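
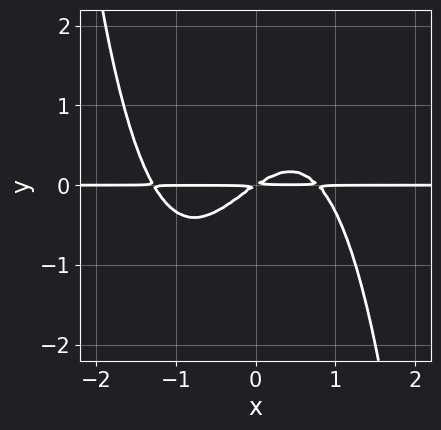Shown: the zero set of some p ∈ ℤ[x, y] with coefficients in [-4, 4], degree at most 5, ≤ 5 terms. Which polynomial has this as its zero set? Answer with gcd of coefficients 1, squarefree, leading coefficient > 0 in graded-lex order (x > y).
2*x^3*y + x^2*y - 2*x*y + 3*y^2

1. The degree is 4 — no degree-3 curve has this shape.
2. Against the integer gridlines: the visible x-axis segment lies entirely on the curve.
3. Together with the visible shape, these determine p as stated.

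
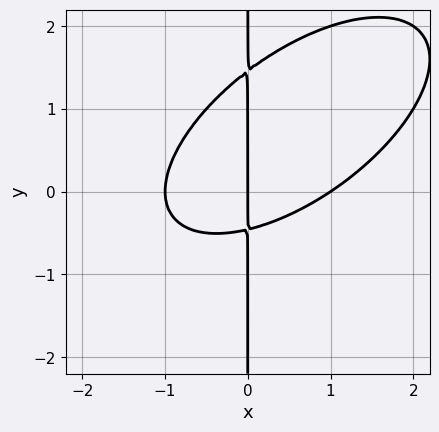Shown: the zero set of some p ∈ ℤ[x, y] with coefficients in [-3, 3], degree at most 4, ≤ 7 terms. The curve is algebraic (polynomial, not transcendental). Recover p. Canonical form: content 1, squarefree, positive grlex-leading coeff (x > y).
2*x^3 - 3*x^2*y + 3*x*y^2 - 3*x*y - 2*x

1. The degree is 3 — no degree-2 curve has this shape.
2. Observable constraints: the x-axis gridline crossings are at x ∈ {-1, 0, 1}; the visible y-axis segment lies entirely on the curve.
3. Matching integer coefficients to the picture gives p.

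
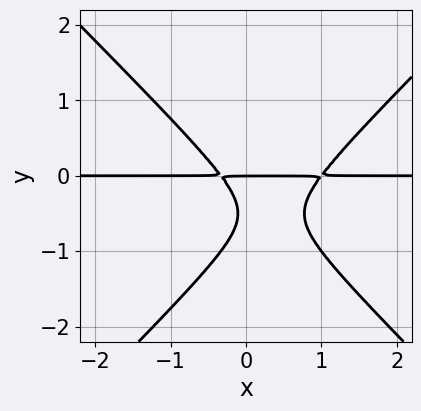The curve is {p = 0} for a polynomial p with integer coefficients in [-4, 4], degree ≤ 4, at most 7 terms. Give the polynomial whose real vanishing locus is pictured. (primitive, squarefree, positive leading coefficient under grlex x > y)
3*x^2*y - 3*y^3 - 2*x*y - 3*y^2 - y

The degree is 3 — the shape is more complex than any degree-2 curve.
Observable constraints: it crosses the y-axis at the gridline y = 0; the visible x-axis segment lies entirely on the curve.
Assembling these constraints gives the stated polynomial.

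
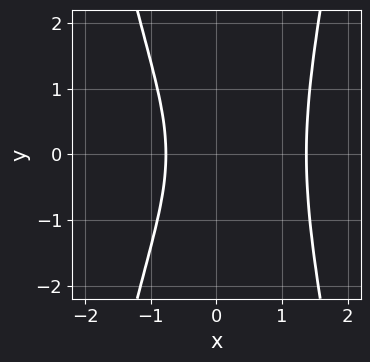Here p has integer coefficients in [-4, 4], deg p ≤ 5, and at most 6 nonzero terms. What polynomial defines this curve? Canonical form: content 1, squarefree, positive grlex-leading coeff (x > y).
The degree is 4 — a generic line meets the curve in up to 4 points.
Symmetries: the y ↦ −y reflection is a symmetry, so y appears only in even powers.
Reading off the gridlines: no y-intercept at any integer in the box.
Fitting integer coefficients to these (and the overall shape) gives p.

2*x^4 - y^2 - 3*x - 3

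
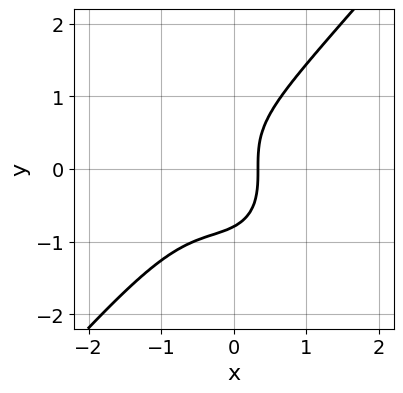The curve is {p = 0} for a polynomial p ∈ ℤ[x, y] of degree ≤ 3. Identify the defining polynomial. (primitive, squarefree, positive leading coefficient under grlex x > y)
3*x^3 - 2*y^3 + 2*x^2 + 2*x - 1

(a) deg p = 3. The shape is more complex than any degree-2 curve.
(b) Matching integer coefficients to the picture gives p.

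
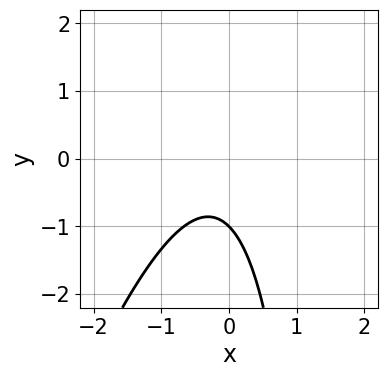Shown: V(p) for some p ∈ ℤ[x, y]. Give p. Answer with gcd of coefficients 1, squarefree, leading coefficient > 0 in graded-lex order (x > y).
deg p = 2. No degree-1 curve has this shape.
Checking where it meets the axes: it misses every integer gridline on the x-axis; it meets the y-axis at y = -1 (among the integer gridlines).
Together with the visible shape, these determine p as stated.

3*x^2 - x*y + x + 2*y + 2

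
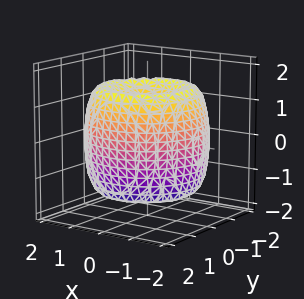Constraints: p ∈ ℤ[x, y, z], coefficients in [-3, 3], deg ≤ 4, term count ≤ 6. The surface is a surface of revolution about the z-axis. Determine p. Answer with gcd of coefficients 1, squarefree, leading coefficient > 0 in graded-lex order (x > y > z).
1. Degree: no degree-3 surface has this shape, so deg p = 4.
2. Symmetries: every cross-section ⟂ z is a circle, so x, y appear only via x² + y².
3. Against the integer gridlines: it meets the z-axis at z = 0 (among the integer gridlines); one y-axis crossing is at y = 0; a circular section at z = 1 has radius between 0 and 1; it crosses the x-axis at the gridline x = 0.
4. Together with the visible shape, these determine p as stated.

x^4 + 2*x^2*y^2 + y^4 - 3*x^2 - 3*y^2 + z^2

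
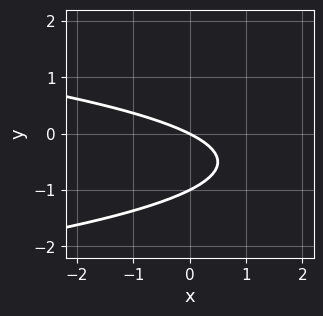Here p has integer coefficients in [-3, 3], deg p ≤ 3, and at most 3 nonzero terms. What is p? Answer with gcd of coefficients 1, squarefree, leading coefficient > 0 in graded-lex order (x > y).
2*y^2 + x + 2*y

(a) Degree: no degree-1 curve has this shape, so deg p = 2.
(b) Observable constraints: among the integer gridlines, it crosses the y-axis at y ∈ {-1, 0}; one x-axis crossing is at x = 0.
(c) Fitting integer coefficients to these (and the overall shape) gives p.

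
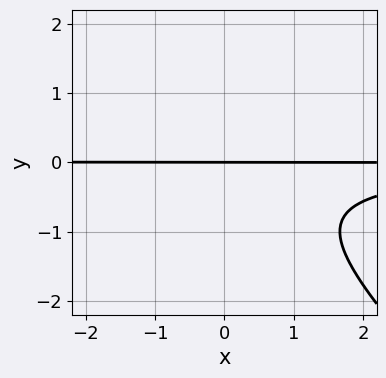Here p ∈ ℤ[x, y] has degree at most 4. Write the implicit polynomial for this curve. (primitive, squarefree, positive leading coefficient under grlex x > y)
1. deg p = 3. A generic line meets the curve in up to 3 points.
2. Checking where it meets the axes: the visible x-axis segment lies entirely on the curve; one y-axis crossing is at y = 0.
3. These observations pin down the coefficients.

3*x*y^2 + 3*y^3 + y^2 + 3*y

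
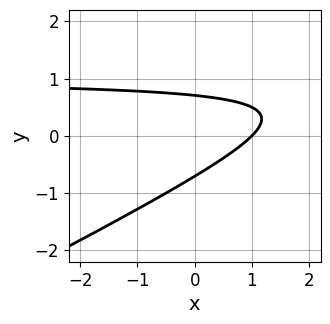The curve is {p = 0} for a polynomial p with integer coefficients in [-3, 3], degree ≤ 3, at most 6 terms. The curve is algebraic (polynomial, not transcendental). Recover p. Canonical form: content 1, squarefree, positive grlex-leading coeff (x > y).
1. deg p = 2. The shape is more complex than any degree-1 curve.
2. Observable constraints: one x-axis crossing is at x = 1.
3. Solving for integer coefficients yields p as stated.

x*y - 2*y^2 - x + 1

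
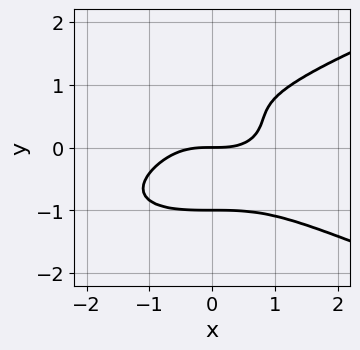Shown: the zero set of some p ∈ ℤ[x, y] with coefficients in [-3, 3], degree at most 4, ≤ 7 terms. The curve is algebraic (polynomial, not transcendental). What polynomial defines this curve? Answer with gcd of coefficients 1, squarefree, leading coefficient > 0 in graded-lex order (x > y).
(a) deg p = 4. A generic line meets the curve in up to 4 points.
(b) Observable constraints: among the integer gridlines, it crosses the y-axis at y ∈ {-1, 0}; one x-axis crossing is at x = 0.
(c) Fitting integer coefficients to these (and the overall shape) gives p.

3*y^4 - x^3 - y^3 - 2*y^2 + 2*y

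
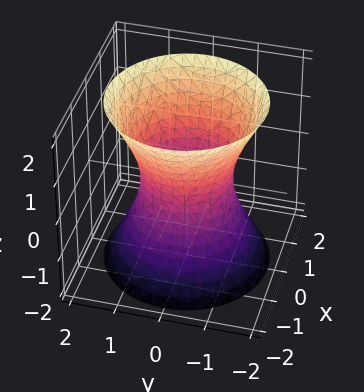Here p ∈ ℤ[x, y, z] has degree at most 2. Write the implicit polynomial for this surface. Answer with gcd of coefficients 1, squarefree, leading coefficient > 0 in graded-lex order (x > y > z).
2*x^2 + 2*y^2 - z^2 - 2

The degree is 2 — one connected sheet with a waist; a quadric.
By symmetry, every cross-section ⟂ z is a circle, so x, y appear only via x² + y²; mirror symmetry z ↦ −z ⇒ only even powers of z.
Observable constraints: the y-axis gridline crossings are at y ∈ {-1, 1}; a circular section at z = 2 has radius between 1 and 2; the x-axis gridline crossings are at x ∈ {-1, 1}; no z-intercept at any integer in the box.
Fitting integer coefficients to these (and the overall shape) gives p.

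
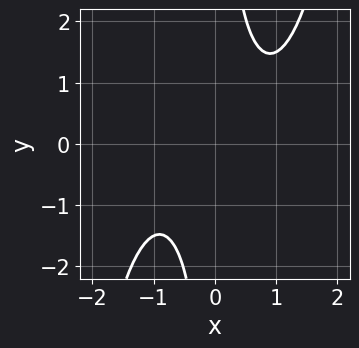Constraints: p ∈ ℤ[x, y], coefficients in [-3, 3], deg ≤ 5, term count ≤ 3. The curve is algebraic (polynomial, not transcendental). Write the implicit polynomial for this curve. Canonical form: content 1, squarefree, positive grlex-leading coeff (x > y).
(a) The degree is 4 — the shape is more complex than any degree-3 curve.
(b) From the visible intercepts: the curve avoids every integer y-axis point in the box; the curve avoids every integer x-axis point in the box.
(c) Matching integer coefficients to the picture gives p.

x^4 - 2*x*y + 2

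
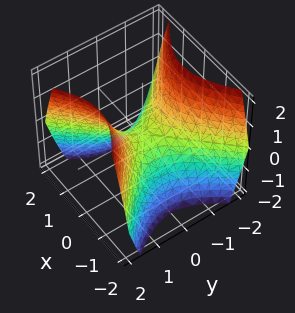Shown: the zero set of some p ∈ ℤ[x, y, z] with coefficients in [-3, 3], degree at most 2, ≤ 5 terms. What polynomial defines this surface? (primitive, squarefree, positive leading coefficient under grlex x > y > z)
1. The degree is 2 — a saddle surface; a quadric.
2. Symmetries: mirror symmetry x ↦ −x ⇒ only even powers of x; the y ↦ −y reflection is a symmetry, so y appears only in even powers.
3. Reading off the gridlines: it meets the z-axis at z = 0 (among the integer gridlines); it meets the x-axis at x = 0 (among the integer gridlines).
4. Solving for integer coefficients yields p as stated.

x^2 - y^2 + z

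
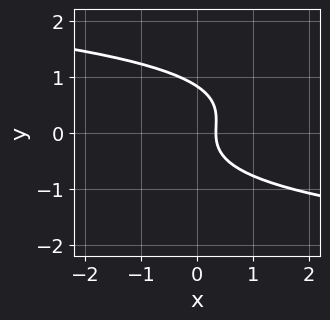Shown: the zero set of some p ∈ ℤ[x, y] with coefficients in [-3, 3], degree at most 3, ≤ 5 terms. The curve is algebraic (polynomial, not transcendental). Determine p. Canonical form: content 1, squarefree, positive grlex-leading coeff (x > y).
(a) Degree: a generic line meets the curve in up to 3 points, so deg p = 3.
(b) Matching integer coefficients to the picture gives p.

3*y^3 - y^2 + 3*x - 1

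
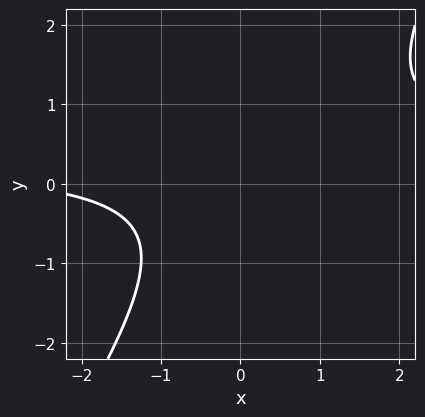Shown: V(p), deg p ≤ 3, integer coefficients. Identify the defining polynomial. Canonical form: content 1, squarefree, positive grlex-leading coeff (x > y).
1. The degree is 2 — the shape is more complex than any degree-1 curve.
2. From the axis intercepts and sections: no y-intercept at any integer in the box; no x-intercept at any integer in the box.
3. Solving for integer coefficients yields p as stated.

3*x*y - 2*y^2 - x - 3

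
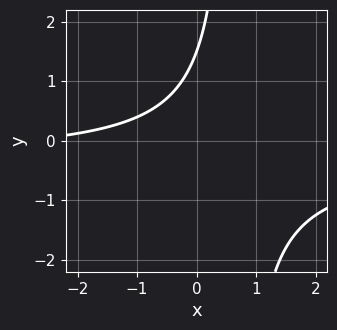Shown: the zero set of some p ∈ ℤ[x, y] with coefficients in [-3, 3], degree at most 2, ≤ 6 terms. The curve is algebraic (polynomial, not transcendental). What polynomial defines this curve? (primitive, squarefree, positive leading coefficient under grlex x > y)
3*x*y + x - 2*y + 3

First, degree: no degree-1 curve has this shape, so deg p = 2.
Next, observable constraints: no x-intercept at any integer in the box.
Finally, putting this together gives p.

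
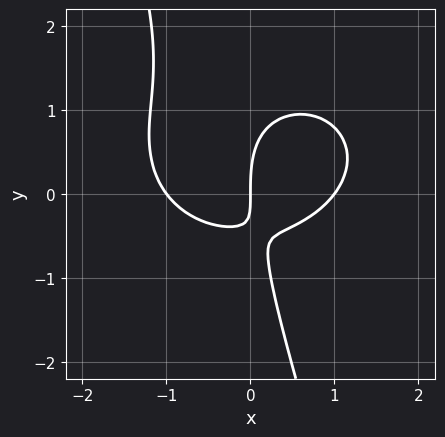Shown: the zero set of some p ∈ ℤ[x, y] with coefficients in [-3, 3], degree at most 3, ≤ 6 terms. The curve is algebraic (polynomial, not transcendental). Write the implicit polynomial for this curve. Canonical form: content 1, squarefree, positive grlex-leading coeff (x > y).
2*x^3 + 3*x*y^2 + y^3 - 3*x*y - 2*x

Degree: the shape is more complex than any degree-2 curve, so deg p = 3.
Against the integer gridlines: the x-axis gridline crossings are at x ∈ {-1, 0, 1}; one y-axis crossing is at y = 0.
Solving for integer coefficients yields p as stated.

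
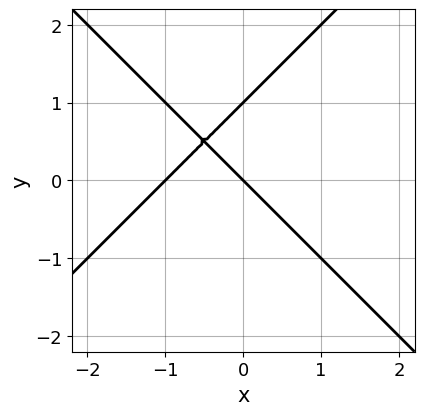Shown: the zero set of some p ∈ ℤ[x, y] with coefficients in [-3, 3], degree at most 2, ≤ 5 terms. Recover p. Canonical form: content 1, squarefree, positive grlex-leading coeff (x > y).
x^2 - y^2 + x + y

First, degree: a generic line meets the curve in up to 2 points, so deg p = 2.
Next, reading off the gridlines: among the integer gridlines, it crosses the x-axis at x ∈ {-1, 0}; the y-axis gridline crossings are at y ∈ {0, 1}.
Finally, the integer polynomial consistent with all of this is the stated p.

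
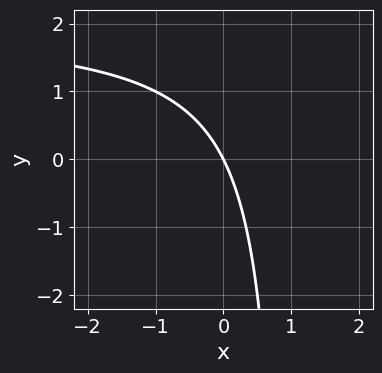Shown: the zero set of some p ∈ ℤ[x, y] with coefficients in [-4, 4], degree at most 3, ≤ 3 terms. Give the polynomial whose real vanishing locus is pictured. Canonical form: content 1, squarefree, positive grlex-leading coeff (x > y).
x*y - 2*x - y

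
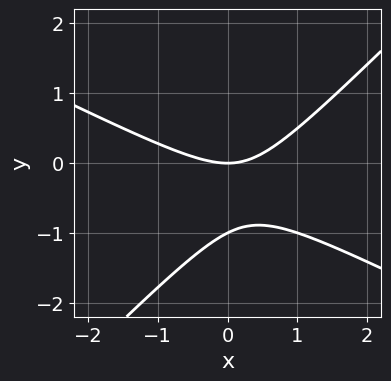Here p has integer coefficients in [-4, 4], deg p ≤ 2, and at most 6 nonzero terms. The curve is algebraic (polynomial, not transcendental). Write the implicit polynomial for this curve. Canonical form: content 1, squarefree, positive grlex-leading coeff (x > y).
x^2 + x*y - 2*y^2 - 2*y

First, deg p = 2. A generic line meets the curve in up to 2 points.
Then, against the integer gridlines: it meets the x-axis at x = 0 (among the integer gridlines); among the integer gridlines, it crosses the y-axis at y ∈ {-1, 0}.
Finally, putting this together gives p.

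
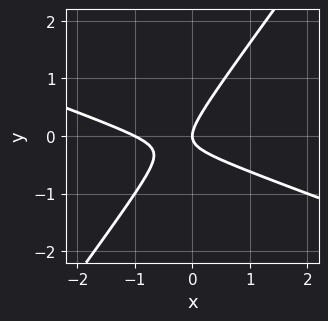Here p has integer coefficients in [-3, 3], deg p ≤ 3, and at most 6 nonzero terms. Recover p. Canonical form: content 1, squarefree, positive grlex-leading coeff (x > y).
x^2 + 2*x*y - 2*y^2 + x

1. The degree is 2 — a generic line meets the curve in up to 2 points.
2. Reading off the gridlines: among the integer gridlines, it crosses the x-axis at x ∈ {-1, 0}; it crosses the y-axis at the gridline y = 0.
3. The integer polynomial consistent with all of this is the stated p.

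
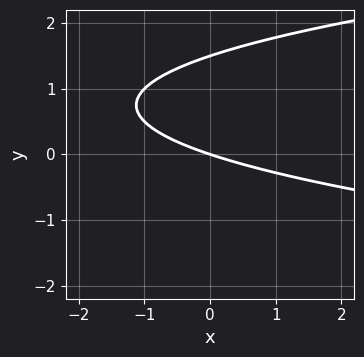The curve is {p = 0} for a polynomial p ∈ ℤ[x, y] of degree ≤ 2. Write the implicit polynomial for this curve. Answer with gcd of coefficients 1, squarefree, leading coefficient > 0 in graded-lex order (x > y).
2*y^2 - x - 3*y

Degree: a generic line meets the curve in up to 2 points, so deg p = 2.
From the axis intercepts and sections: one y-axis crossing is at y = 0; it crosses the x-axis at the gridline x = 0.
Assembling these constraints gives the stated polynomial.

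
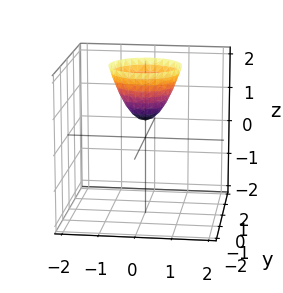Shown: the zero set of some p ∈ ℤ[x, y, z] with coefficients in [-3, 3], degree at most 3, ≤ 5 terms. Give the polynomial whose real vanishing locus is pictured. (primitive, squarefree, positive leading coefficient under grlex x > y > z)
Degree: the shape is more complex than any degree-1 surface, so deg p = 2.
By symmetry, the surface is invariant under rotation about z: p = q(x² + y², z).
From the axis intercepts and sections: no x-intercept at any integer in the box; a circular section at z = 2 has radius exactly 1; no y-intercept at any integer in the box.
Assembling these constraints gives the stated polynomial.

3*x^2 + 3*y^2 - 2*z + 1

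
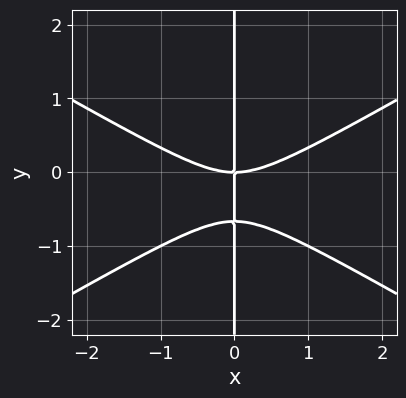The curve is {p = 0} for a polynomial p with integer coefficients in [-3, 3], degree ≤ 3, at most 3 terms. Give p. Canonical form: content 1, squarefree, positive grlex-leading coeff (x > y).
x^3 - 3*x*y^2 - 2*x*y

(a) Degree: a generic line meets the curve in up to 3 points, so deg p = 3.
(b) From the visible intercepts: every point of the y-axis in the box is on the curve; one x-axis crossing is at x = 0.
(c) These observations pin down the coefficients.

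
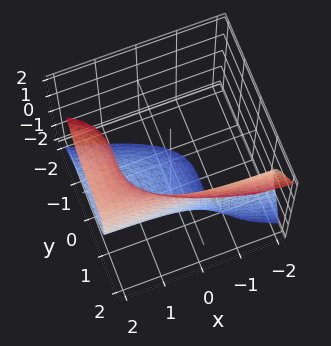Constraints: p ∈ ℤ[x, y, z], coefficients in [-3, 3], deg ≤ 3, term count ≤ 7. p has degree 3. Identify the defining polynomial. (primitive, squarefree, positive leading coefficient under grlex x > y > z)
deg p = 3. A generic line meets the surface in up to 3 points.
Checking where it meets the axes: no x-intercept at any integer in the box.
Fitting integer coefficients to these (and the overall shape) gives p.

2*x*z^2 + 3*y^3 - z^3 - y^2 - 3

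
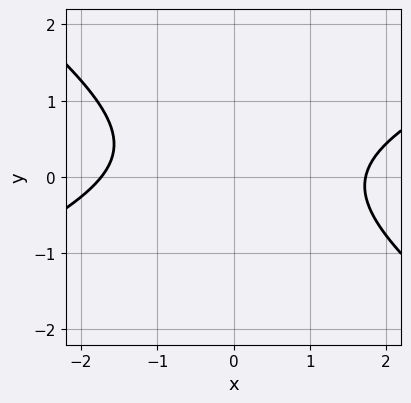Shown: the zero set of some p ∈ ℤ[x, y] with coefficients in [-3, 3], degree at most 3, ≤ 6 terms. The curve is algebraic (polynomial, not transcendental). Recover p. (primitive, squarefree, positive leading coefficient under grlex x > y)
x^2 - x*y - 3*y^2 + y - 3

(a) The degree is 2 — no degree-1 curve has this shape.
(b) From the axis intercepts and sections: it misses every integer gridline on the y-axis.
(c) Putting this together gives p.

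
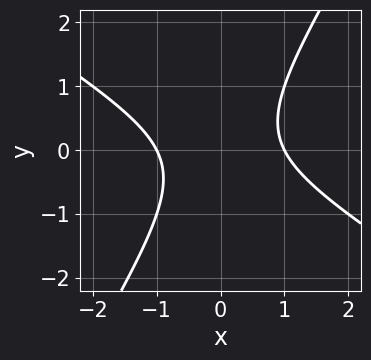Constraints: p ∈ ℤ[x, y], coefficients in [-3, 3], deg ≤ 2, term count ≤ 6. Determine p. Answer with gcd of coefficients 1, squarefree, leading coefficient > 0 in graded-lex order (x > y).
1. Degree: no degree-1 curve has this shape, so deg p = 2.
2. Observable constraints: no y-intercept at any integer in the box; among the integer gridlines, it crosses the x-axis at x ∈ {-1, 1}.
3. Putting this together gives p.

x^2 + x*y - y^2 - 1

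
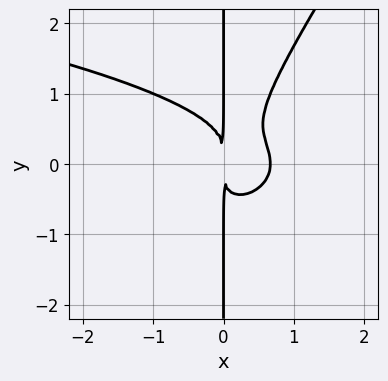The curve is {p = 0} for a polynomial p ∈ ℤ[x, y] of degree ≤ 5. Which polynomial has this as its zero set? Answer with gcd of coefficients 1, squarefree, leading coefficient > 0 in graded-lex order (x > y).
3*x^2*y^2 - 2*x*y^3 + 3*x^3 - 2*x^2

The degree is 4 — no degree-3 curve has this shape.
Observable constraints: the visible y-axis segment lies entirely on the curve.
These observations pin down the coefficients.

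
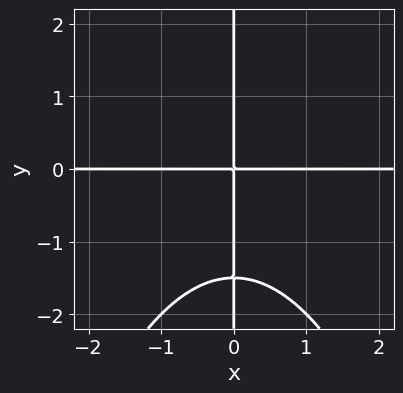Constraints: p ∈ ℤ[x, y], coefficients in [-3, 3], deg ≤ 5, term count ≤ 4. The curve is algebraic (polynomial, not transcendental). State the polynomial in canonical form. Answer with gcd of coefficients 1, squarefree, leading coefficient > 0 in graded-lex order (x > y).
x^3*y + 2*x*y^2 + 3*x*y

The degree is 4 — the shape is more complex than any degree-3 curve.
Observable constraints: the visible x-axis segment lies entirely on the curve; every point of the y-axis in the box is on the curve.
These observations pin down the coefficients.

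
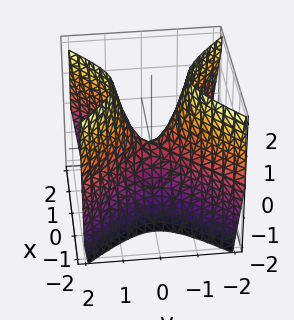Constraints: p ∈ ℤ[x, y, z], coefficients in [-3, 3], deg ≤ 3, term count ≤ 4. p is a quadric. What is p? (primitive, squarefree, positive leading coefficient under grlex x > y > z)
First, degree: a saddle surface; a quadric, so deg p = 2.
Next, symmetries: the y ↦ −y reflection is a symmetry, so y appears only in even powers; mirror symmetry x ↦ −x ⇒ only even powers of x.
Then, from the axis intercepts and sections: one x-axis crossing is at x = 0; it meets the y-axis at y = 0 (among the integer gridlines); one z-axis crossing is at z = 0.
Finally, assembling these constraints gives the stated polynomial.

2*x^2 - 2*y^2 + z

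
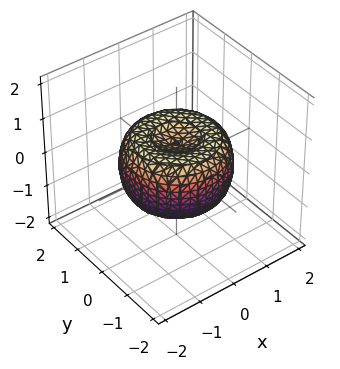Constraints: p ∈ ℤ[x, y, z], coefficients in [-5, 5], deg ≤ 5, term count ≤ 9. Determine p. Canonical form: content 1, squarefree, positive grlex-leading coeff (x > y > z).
1. deg p = 4.
2. Symmetries: rotational symmetry about the z-axis ⇒ p depends on x, y only through x² + y².
3. Checking where it meets the axes: a circular section at z = 0 has radius between 1 and 2.
4. Solving for integer coefficients yields p as stated.

2*x^4 + 4*x^2*y^2 + 2*y^4 - 3*x^2 - 3*y^2 + 3*z^2 - 1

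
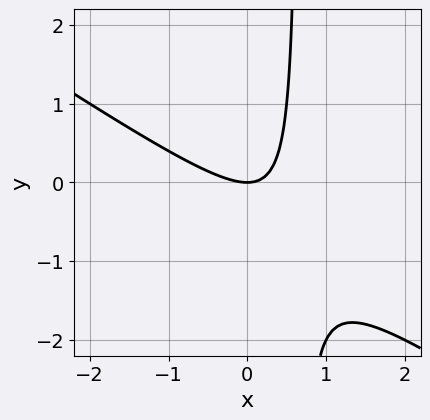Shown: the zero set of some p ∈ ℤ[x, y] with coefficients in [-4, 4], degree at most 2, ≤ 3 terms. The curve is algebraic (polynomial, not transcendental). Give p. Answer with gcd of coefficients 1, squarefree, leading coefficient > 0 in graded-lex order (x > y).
1. deg p = 2.
2. Checking where it meets the axes: it meets the x-axis at x = 0 (among the integer gridlines); it crosses the y-axis at the gridline y = 0.
3. Assembling these constraints gives the stated polynomial.

2*x^2 + 3*x*y - 2*y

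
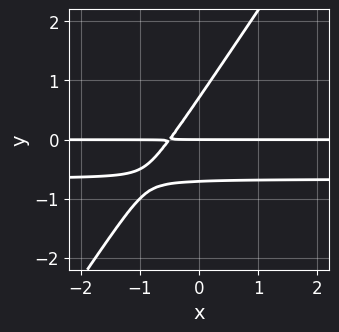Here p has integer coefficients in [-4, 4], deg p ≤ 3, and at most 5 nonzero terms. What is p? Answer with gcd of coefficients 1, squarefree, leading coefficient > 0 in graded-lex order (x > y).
3*x*y^2 - 2*y^3 + 2*x*y + y

First, the degree is 3 — a generic line meets the curve in up to 3 points.
Then, reading off the gridlines: it meets the y-axis at y = 0 (among the integer gridlines); every point of the x-axis in the box is on the curve.
Finally, solving for integer coefficients yields p as stated.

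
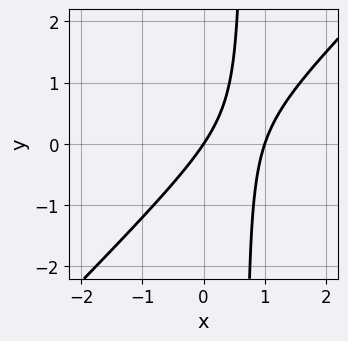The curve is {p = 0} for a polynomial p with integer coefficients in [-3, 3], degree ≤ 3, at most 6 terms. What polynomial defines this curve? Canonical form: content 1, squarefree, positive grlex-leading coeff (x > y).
3*x^2 - 3*x*y - 3*x + 2*y

deg p = 2. No degree-1 curve has this shape.
From the visible intercepts: the x-axis gridline crossings are at x ∈ {0, 1}; it crosses the y-axis at the gridline y = 0.
Solving for integer coefficients yields p as stated.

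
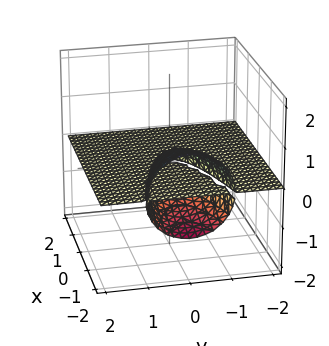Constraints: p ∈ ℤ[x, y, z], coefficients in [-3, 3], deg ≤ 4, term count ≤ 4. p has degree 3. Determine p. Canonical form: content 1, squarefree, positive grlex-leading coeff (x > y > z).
The picture has 2 separate pieces.
Degree: the shape is more complex than any degree-2 surface, so deg p = 3.
Observable constraints: every point of the y-axis in the box is on the surface; it meets the z-axis at z = 0 (among the integer gridlines); every point of the x-axis in the box is on the surface.
These observations pin down the coefficients.

2*y^2*z + 2*z^3 + x*z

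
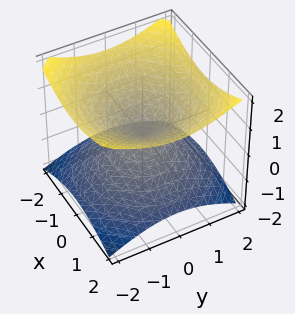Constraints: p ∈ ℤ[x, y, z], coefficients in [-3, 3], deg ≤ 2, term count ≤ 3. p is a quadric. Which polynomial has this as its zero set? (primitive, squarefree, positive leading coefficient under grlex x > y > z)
x^2 + y^2 - 2*z^2

First, degree: a double cone through the origin; a quadric, so deg p = 2.
Then, symmetries: it's symmetric under z → −z, forcing even powers of z; the z-axis is an axis of rotation, so x and y enter only as x² + y².
Next, from the visible intercepts: one x-axis crossing is at x = 0; a circular section at z = -1 has radius between 1 and 2; it meets the y-axis at y = 0 (among the integer gridlines).
Finally, solving for integer coefficients yields p as stated.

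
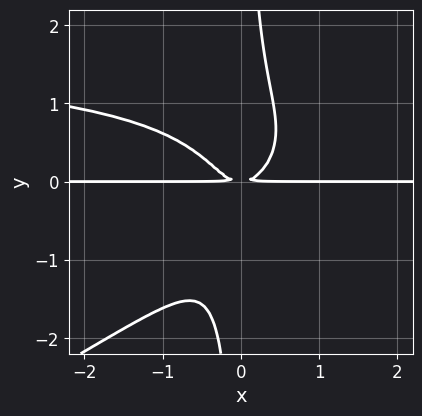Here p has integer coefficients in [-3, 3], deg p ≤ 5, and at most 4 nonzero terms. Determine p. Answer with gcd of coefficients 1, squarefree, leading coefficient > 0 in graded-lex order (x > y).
First, the degree is 4 — the shape is more complex than any degree-3 curve.
Next, from the visible intercepts: every point of the x-axis in the box is on the curve.
Finally, matching integer coefficients to the picture gives p.

x^2*y^2 - 2*x*y^3 - 2*x^2*y + y^2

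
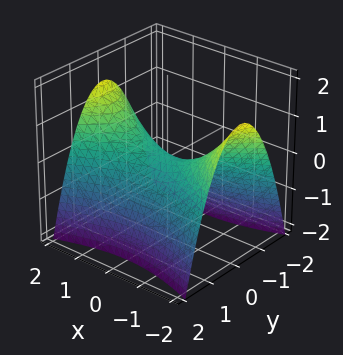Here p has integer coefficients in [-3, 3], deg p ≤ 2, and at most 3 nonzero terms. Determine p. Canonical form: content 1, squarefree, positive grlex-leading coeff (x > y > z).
The degree is 2 — a hyperbolic paraboloid; a quadric.
Symmetries: the y ↦ −y reflection is a symmetry, so y appears only in even powers; it's symmetric under x → −x, forcing even powers of x.
Observable constraints: it crosses the x-axis at the gridline x = 0; it meets the y-axis at y = 0 (among the integer gridlines); one z-axis crossing is at z = 0.
Assembling these constraints gives the stated polynomial.

x^2 - 3*y^2 - 3*z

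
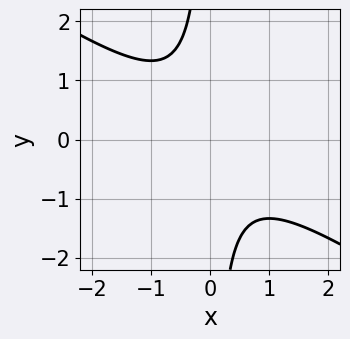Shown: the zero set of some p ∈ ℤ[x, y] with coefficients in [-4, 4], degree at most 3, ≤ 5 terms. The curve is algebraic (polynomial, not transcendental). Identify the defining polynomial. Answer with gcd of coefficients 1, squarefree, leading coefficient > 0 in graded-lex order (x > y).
1. The degree is 2 — the shape is more complex than any degree-1 curve.
2. Checking where it meets the axes: the curve avoids every integer x-axis point in the box; no y-intercept at any integer in the box.
3. Together with the visible shape, these determine p as stated.

2*x^2 + 3*x*y + 2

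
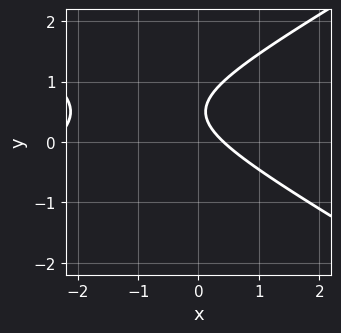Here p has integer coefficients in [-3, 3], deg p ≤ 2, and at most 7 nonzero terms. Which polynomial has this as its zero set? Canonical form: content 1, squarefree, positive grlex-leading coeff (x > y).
First, the degree is 2 — a generic line meets the curve in up to 2 points.
Next, from the visible intercepts: it misses every integer gridline on the y-axis.
Finally, assembling these constraints gives the stated polynomial.

x^2 - 3*y^2 + 2*x + 3*y - 1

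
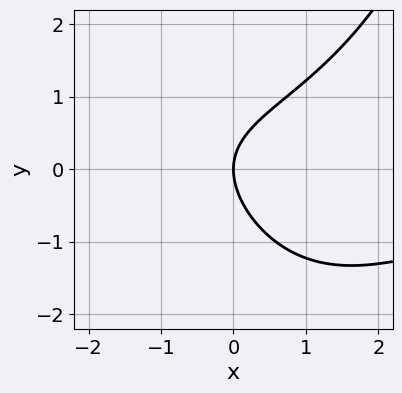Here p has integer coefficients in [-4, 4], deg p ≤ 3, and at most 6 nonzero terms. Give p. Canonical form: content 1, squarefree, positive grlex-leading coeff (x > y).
x^2*y - x*y - 2*y^2 + 3*x

(a) deg p = 3.
(b) Against the integer gridlines: it crosses the x-axis at the gridline x = 0; it crosses the y-axis at the gridline y = 0.
(c) Assembling these constraints gives the stated polynomial.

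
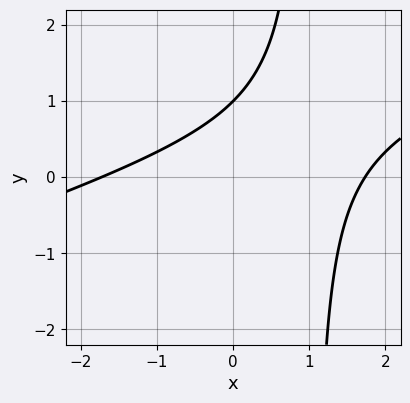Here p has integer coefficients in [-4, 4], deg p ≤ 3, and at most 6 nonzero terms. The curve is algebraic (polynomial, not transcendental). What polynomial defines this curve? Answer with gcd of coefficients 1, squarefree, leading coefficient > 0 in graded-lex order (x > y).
(a) The degree is 2 — a generic line meets the curve in up to 2 points.
(b) From the axis intercepts and sections: it meets the y-axis at y = 1 (among the integer gridlines).
(c) Solving for integer coefficients yields p as stated.

x^2 - 3*x*y + 3*y - 3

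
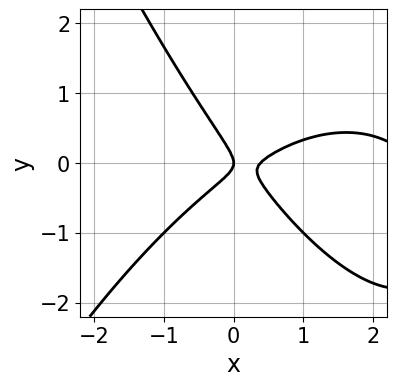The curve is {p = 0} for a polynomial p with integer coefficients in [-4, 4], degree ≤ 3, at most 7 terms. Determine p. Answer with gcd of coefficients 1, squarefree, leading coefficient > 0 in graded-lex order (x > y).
x^3 - 3*x^2 + 2*x*y + 3*y^2 + x

(a) The degree is 3 — a generic line meets the curve in up to 3 points.
(b) Against the integer gridlines: it meets the y-axis at y = 0 (among the integer gridlines); it meets the x-axis at x = 0 (among the integer gridlines).
(c) Assembling these constraints gives the stated polynomial.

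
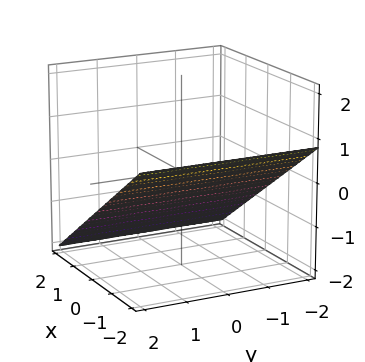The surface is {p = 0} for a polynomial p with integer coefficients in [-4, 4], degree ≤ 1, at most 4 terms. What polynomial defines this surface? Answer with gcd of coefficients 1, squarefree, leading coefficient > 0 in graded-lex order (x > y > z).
1. deg p = 1.
2. Observable constraints: it meets the x-axis at x = -1 (among the integer gridlines); no y-intercept at any integer in the box.
3. Together with the visible shape, these determine p as stated.

2*x + 3*z + 2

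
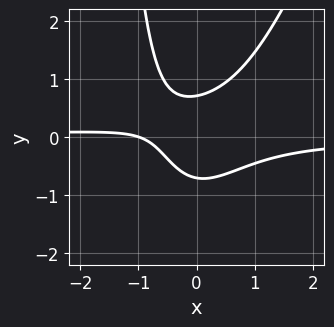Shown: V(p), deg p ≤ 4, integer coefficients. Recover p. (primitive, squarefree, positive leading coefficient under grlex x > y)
3*x^2*y - x*y^2 - 2*y^2 + x + 1

Degree: the shape is more complex than any degree-2 curve, so deg p = 3.
Observable constraints: it meets the x-axis at x = -1 (among the integer gridlines).
Matching integer coefficients to the picture gives p.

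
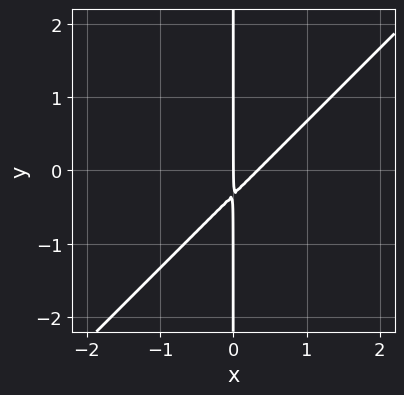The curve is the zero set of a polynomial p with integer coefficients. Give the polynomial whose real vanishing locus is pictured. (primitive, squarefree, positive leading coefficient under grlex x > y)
The degree is 2 — no degree-1 curve has this shape.
From the visible intercepts: it meets the x-axis at x = 0 (among the integer gridlines); every point of the y-axis in the box is on the curve.
The integer polynomial consistent with all of this is the stated p.

3*x^2 - 3*x*y - x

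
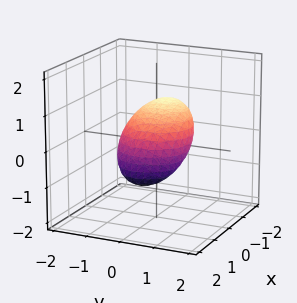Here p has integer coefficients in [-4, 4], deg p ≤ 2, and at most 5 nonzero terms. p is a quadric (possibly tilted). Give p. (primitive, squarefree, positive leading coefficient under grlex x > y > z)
First, the degree is 2 — a generic line meets the surface in up to 2 points.
Then, from the visible intercepts: the y-axis gridline crossings are at y ∈ {-1, 1}; the x-axis gridline crossings are at x ∈ {-1, 1}.
Finally, assembling these constraints gives the stated polynomial.

2*x^2 + 3*x*z + 2*y^2 + 3*z^2 - 2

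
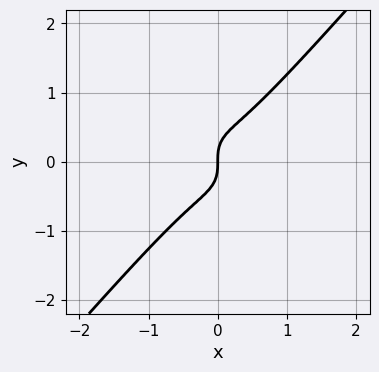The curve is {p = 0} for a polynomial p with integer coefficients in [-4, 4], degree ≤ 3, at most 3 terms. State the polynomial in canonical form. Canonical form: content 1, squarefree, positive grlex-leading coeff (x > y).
deg p = 3. A generic line meets the curve in up to 3 points.
Observable constraints: one y-axis crossing is at y = 0; one x-axis crossing is at x = 0.
Assembling these constraints gives the stated polynomial.

3*x^3 - 2*y^3 + x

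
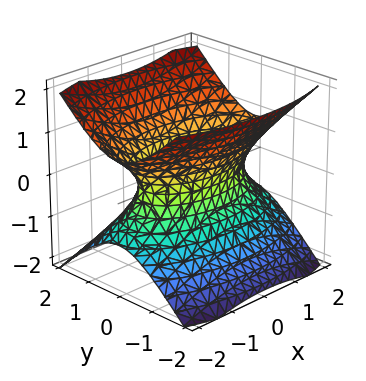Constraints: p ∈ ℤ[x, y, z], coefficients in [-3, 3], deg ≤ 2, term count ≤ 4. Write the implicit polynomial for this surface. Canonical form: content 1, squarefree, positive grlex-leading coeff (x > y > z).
x^2 + 3*y^2 - 3*z^2 - 2

First, degree: one connected sheet with a waist; a quadric, so deg p = 2.
Then, symmetries: mirror symmetry y ↦ −y ⇒ only even powers of y; the z ↦ −z reflection is a symmetry, so z appears only in even powers; the x ↦ −x reflection is a symmetry, so x appears only in even powers.
Then, reading off the gridlines: it misses every integer gridline on the z-axis.
Finally, the integer polynomial consistent with all of this is the stated p.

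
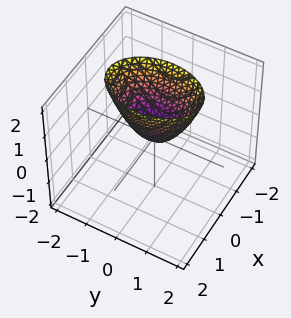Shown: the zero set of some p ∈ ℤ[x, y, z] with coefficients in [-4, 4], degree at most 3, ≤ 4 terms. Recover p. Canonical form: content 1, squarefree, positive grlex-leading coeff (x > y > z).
2*x^2 + y^2 - z

(a) Degree: a single bowl opening along one axis; a quadric, so deg p = 2.
(b) Symmetries: mirror symmetry y ↦ −y ⇒ only even powers of y; mirror symmetry x ↦ −x ⇒ only even powers of x.
(c) Reading off the gridlines: it crosses the x-axis at the gridline x = 0; it crosses the y-axis at the gridline y = 0; it meets the z-axis at z = 0 (among the integer gridlines).
(d) Matching integer coefficients to the picture gives p.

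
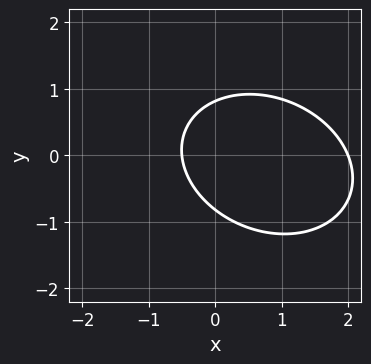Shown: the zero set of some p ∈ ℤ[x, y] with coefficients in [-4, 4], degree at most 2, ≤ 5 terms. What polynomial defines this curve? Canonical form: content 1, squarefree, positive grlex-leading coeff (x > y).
2*x^2 + x*y + 3*y^2 - 3*x - 2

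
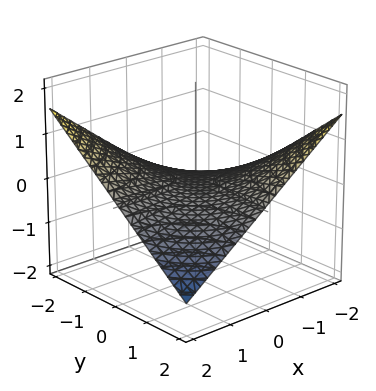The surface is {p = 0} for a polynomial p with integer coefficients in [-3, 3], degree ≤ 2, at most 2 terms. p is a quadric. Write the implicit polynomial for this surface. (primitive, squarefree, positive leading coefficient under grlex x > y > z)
deg p = 2. A hyperbolic paraboloid; a quadric.
Reading off the gridlines: it meets the z-axis at z = 0 (among the integer gridlines); every point of the y-axis in the box is on the surface.
The integer polynomial consistent with all of this is the stated p. Check: (1, 0, 0) on the x-axis lies on the surface, and p(1, 0, 0) = 0. ✓

x*y + 3*z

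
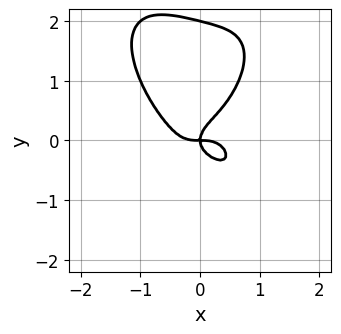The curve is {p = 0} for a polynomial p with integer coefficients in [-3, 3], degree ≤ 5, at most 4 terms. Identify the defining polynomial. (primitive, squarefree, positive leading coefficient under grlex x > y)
First, deg p = 4. The shape is more complex than any degree-3 curve.
Then, from the visible intercepts: it meets the x-axis at x = 0 (among the integer gridlines); among the integer gridlines, it crosses the y-axis at y ∈ {0, 2}.
Finally, together with the visible shape, these determine p as stated.

2*x^4 + y^4 - 2*y^3 + x*y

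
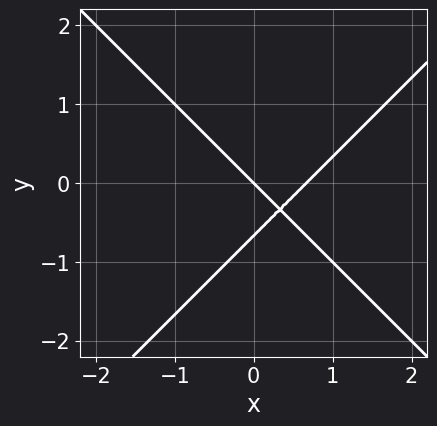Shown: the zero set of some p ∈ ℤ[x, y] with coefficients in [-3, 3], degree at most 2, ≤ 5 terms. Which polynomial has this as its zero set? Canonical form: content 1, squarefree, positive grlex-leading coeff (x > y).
3*x^2 - 3*y^2 - 2*x - 2*y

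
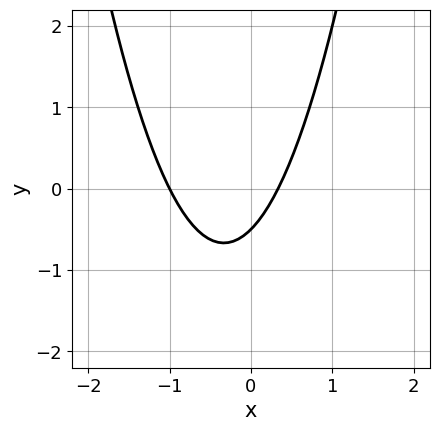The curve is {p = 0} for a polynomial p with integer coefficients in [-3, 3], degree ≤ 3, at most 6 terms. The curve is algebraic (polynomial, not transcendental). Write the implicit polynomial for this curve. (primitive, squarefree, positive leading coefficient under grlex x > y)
3*x^2 + 2*x - 2*y - 1

(a) deg p = 2. No degree-1 curve has this shape.
(b) From the visible intercepts: it meets the x-axis at x = -1 (among the integer gridlines).
(c) Fitting integer coefficients to these (and the overall shape) gives p.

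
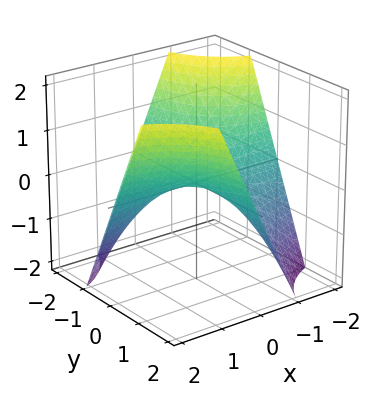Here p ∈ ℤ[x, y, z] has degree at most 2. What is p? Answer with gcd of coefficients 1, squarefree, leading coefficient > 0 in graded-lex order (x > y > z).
1. Degree: a hyperbolic paraboloid; a quadric, so deg p = 2.
2. Observable constraints: every point of the x-axis in the box is on the surface; the visible y-axis segment lies entirely on the surface.
3. Together with the visible shape, these determine p as stated.

x*y - z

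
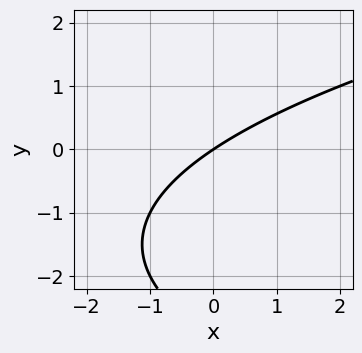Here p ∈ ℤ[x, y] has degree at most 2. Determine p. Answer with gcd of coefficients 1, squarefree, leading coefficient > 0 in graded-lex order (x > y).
1. The degree is 2 — a generic line meets the curve in up to 2 points.
2. Checking where it meets the axes: one y-axis crossing is at y = 0; it crosses the x-axis at the gridline x = 0.
3. Assembling these constraints gives the stated polynomial.

y^2 - 2*x + 3*y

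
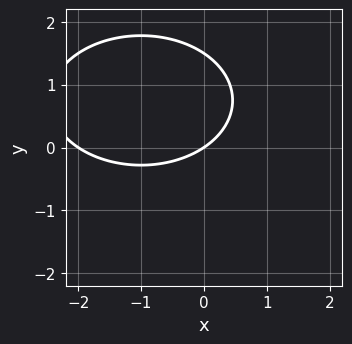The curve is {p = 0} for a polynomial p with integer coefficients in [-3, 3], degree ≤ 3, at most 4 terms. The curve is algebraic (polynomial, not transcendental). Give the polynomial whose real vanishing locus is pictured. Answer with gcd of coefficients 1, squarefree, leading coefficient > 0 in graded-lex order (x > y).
(a) Degree: the shape is more complex than any degree-1 curve, so deg p = 2.
(b) Reading off the gridlines: it crosses the y-axis at the gridline y = 0; the x-axis gridline crossings are at x ∈ {-2, 0}.
(c) Matching integer coefficients to the picture gives p.

x^2 + 2*y^2 + 2*x - 3*y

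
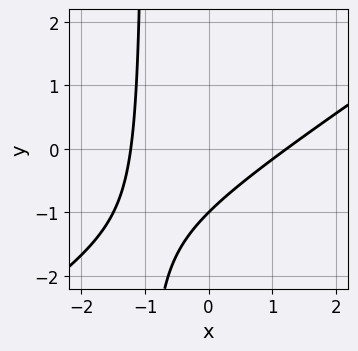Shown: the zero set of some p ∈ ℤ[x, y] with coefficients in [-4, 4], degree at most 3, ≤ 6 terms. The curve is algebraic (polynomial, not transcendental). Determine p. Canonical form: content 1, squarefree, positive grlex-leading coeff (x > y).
2*x^2 - 3*x*y - 3*y - 3

The degree is 2 — the shape is more complex than any degree-1 curve.
Against the integer gridlines: it crosses the y-axis at the gridline y = -1.
Matching integer coefficients to the picture gives p.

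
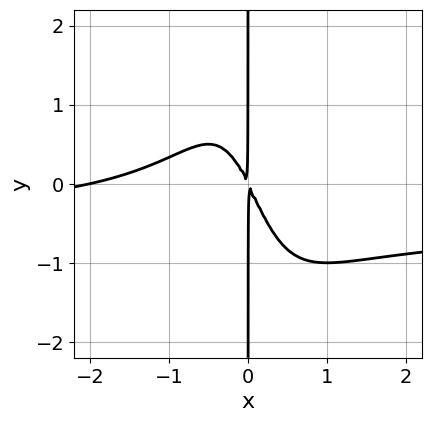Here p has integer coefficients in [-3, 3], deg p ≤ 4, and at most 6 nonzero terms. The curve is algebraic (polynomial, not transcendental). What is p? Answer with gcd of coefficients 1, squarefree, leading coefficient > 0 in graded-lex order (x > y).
1. Degree: the shape is more complex than any degree-3 curve, so deg p = 4.
2. Checking where it meets the axes: it meets the x-axis at x = -2 (among the integer gridlines); the visible y-axis segment lies entirely on the curve.
3. Matching integer coefficients to the picture gives p.

2*x^3*y + x^3 + 2*x^2 + x*y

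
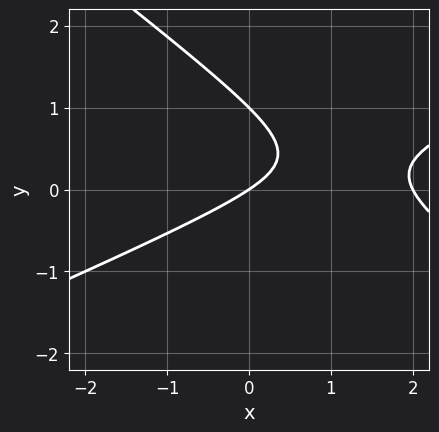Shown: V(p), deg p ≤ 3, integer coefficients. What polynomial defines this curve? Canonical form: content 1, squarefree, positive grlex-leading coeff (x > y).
x^2 - x*y - 3*y^2 - 2*x + 3*y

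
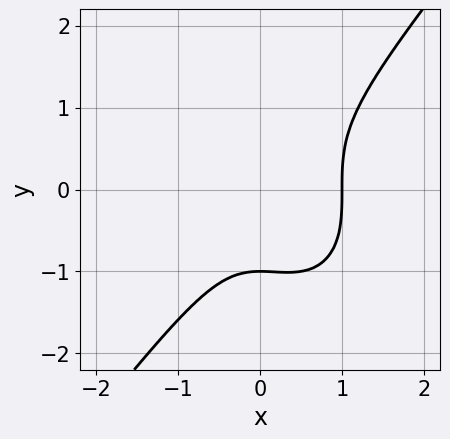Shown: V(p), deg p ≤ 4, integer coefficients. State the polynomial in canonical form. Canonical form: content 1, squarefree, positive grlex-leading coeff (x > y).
2*x^3 - y^3 - x^2 - 1

1. Degree: a generic line meets the curve in up to 3 points, so deg p = 3.
2. Reading off the gridlines: one y-axis crossing is at y = -1; it meets the x-axis at x = 1 (among the integer gridlines).
3. Together with the visible shape, these determine p as stated.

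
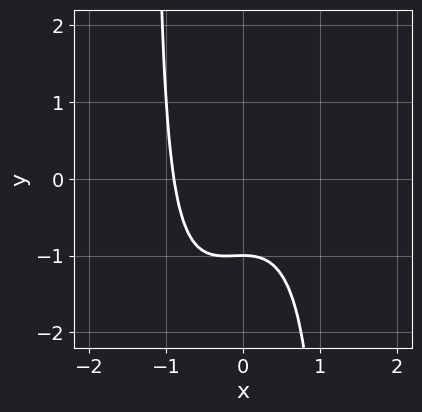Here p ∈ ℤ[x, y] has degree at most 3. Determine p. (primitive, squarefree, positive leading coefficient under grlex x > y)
3*x^3 - 2*x^2*y - x^2 + 3*y + 3

Degree: a generic line meets the curve in up to 3 points, so deg p = 3.
Checking where it meets the axes: it crosses the y-axis at the gridline y = -1.
Fitting integer coefficients to these (and the overall shape) gives p.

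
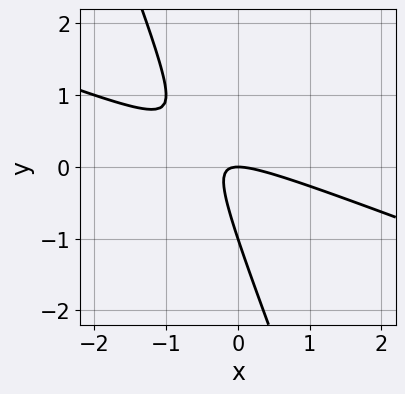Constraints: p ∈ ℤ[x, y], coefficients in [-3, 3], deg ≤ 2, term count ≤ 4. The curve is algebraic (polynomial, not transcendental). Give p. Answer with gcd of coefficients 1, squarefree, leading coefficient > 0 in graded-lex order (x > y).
First, degree: the shape is more complex than any degree-1 curve, so deg p = 2.
Next, from the axis intercepts and sections: the y-axis gridline crossings are at y ∈ {-1, 0}; it crosses the x-axis at the gridline x = 0.
Finally, these observations pin down the coefficients.

x^2 + 3*x*y + y^2 + y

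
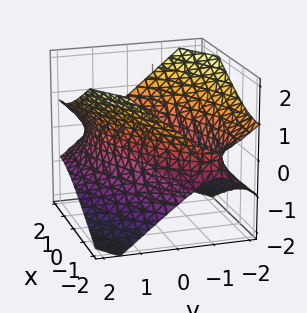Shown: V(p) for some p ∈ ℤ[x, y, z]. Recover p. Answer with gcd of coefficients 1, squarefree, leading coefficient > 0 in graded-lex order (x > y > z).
x^2 - 2*x*y + 2*y^2 - 3*z^2 - 2

The degree is 2 — the shape is more complex than any degree-1 surface.
Against the integer gridlines: it misses every integer gridline on the z-axis; the y-axis gridline crossings are at y ∈ {-1, 1}.
Assembling these constraints gives the stated polynomial.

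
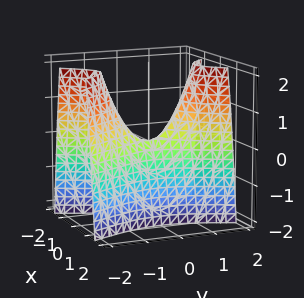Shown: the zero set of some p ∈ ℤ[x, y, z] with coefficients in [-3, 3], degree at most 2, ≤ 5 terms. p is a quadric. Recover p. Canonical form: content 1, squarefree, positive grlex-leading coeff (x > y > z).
3*x^2 - y^2 + z

1. deg p = 2. A hyperbolic paraboloid; a quadric.
2. Symmetries: it's symmetric under x → −x, forcing even powers of x; it's symmetric under y → −y, forcing even powers of y.
3. Checking where it meets the axes: one y-axis crossing is at y = 0; it crosses the x-axis at the gridline x = 0; it crosses the z-axis at the gridline z = 0.
4. Together with the visible shape, these determine p as stated.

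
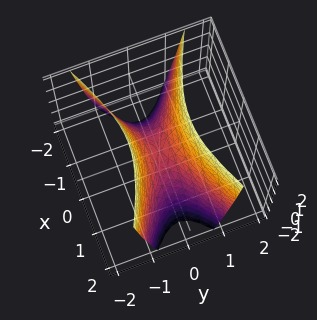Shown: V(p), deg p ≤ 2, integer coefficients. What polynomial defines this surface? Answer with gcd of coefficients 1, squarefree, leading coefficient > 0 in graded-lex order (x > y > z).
(a) The degree is 2 — a hyperbolic paraboloid; a quadric.
(b) Symmetries: it's symmetric under y → −y, forcing even powers of y; it's symmetric under x → −x, forcing even powers of x.
(c) Against the integer gridlines: it meets the x-axis at x = 0 (among the integer gridlines); it meets the z-axis at z = 0 (among the integer gridlines).
(d) Matching integer coefficients to the picture gives p.

x^2 - 3*y^2 + z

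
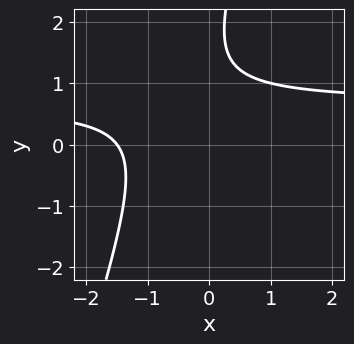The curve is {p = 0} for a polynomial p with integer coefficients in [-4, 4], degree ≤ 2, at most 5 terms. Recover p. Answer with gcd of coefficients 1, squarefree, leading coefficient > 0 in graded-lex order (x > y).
1. deg p = 2. No degree-1 curve has this shape.
2. From the visible intercepts: it misses every integer gridline on the y-axis.
3. The integer polynomial consistent with all of this is the stated p.

3*x*y - y^2 - 2*x + 3*y - 3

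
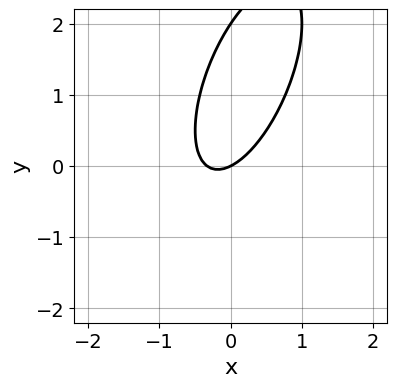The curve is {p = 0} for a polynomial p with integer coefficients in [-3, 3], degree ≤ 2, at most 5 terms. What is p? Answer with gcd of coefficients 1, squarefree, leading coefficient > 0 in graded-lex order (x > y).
3*x^2 - 2*x*y + y^2 + x - 2*y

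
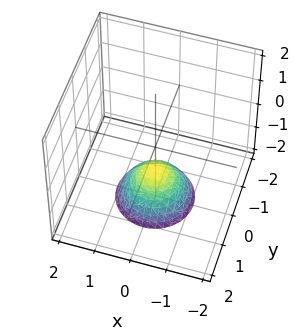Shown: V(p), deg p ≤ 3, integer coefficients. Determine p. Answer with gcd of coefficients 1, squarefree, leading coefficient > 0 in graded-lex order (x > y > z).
1. deg p = 2. No degree-1 surface has this shape.
2. Symmetries: rotational symmetry about the z-axis ⇒ p depends on x, y only through x² + y².
3. From the axis intercepts and sections: the surface avoids every integer y-axis point in the box; a circular section at z = -2 has radius exactly 1.
4. Together with the visible shape, these determine p as stated. Check: (0, 0, -1) on the z-axis lies on the surface, and p(0, 0, -1) = 0. ✓

x^2 + y^2 + z + 1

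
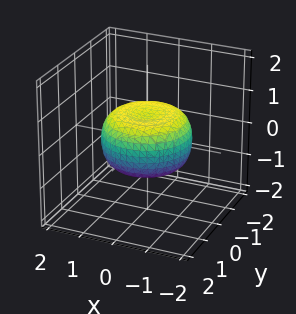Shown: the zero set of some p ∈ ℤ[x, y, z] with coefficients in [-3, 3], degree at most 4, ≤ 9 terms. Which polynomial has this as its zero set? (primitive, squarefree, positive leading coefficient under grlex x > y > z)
x^4 + 2*x^2*y^2 + y^4 - x^2 - y^2 + 2*z^2 - 1

1. deg p = 4.
2. Symmetry: every cross-section ⟂ z is a circle, so x, y appear only via x² + y².
3. Observable constraints: a circular section at z = 0 has radius between 1 and 2.
4. Together with the visible shape, these determine p as stated.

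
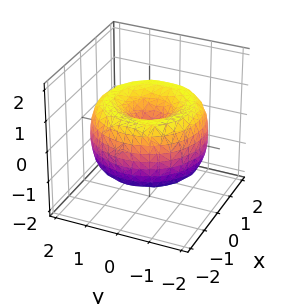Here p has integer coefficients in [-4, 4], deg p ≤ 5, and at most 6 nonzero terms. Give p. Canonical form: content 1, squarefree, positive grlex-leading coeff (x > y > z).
First, deg p = 4. A generic line meets the surface in up to 4 points.
Then, symmetries: rotational symmetry about the z-axis ⇒ p depends on x, y only through x² + y².
Then, from the visible intercepts: it crosses the z-axis at the gridline z = 0; it crosses the x-axis at the gridline x = 0.
Finally, putting this together gives p.

x^4 + 2*x^2*y^2 + y^4 - 3*x^2 - 3*y^2 + 2*z^2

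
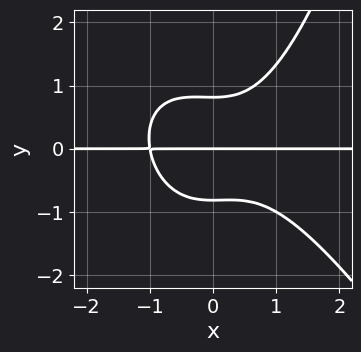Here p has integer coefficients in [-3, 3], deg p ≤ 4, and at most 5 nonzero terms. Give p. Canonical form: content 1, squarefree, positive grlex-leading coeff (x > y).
2*x^3*y + x^2*y^2 - 3*y^3 + 2*y

(a) Degree: the shape is more complex than any degree-3 curve, so deg p = 4.
(b) From the axis intercepts and sections: it meets the y-axis at y = 0 (among the integer gridlines); every point of the x-axis in the box is on the curve.
(c) Assembling these constraints gives the stated polynomial.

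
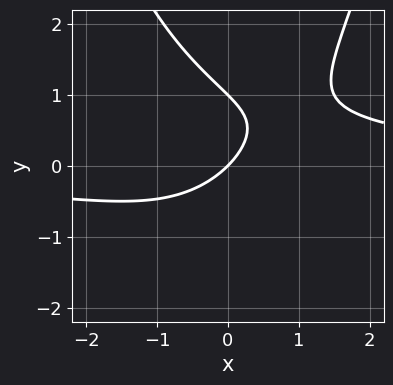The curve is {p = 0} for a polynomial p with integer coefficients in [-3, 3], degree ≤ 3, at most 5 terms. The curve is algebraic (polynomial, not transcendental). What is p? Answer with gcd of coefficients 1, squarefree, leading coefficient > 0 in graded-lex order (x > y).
Degree: a generic line meets the curve in up to 3 points, so deg p = 3.
Against the integer gridlines: it crosses the x-axis at the gridline x = 0; the y-axis gridline crossings are at y ∈ {0, 1}.
Together with the visible shape, these determine p as stated.

2*x^2*y - 3*y^2 - 3*x + 3*y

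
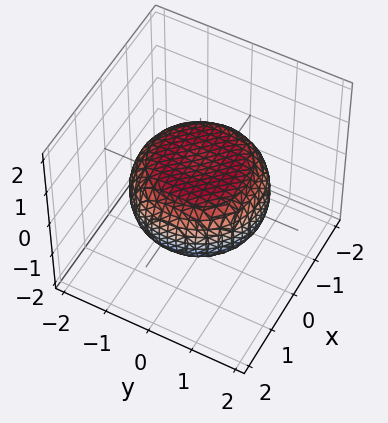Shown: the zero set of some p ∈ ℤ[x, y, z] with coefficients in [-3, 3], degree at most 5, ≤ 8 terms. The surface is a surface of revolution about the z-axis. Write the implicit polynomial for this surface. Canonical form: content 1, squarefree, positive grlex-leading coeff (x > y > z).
First, the degree is 4 — no degree-3 surface has this shape.
Next, symmetries: rotational symmetry about the z-axis ⇒ p depends on x, y only through x² + y².
Next, from the visible intercepts: a circular section at z = 0 has radius between 1 and 2.
Finally, matching integer coefficients to the picture gives p.

x^4 + 2*x^2*y^2 + y^4 - x^2 - y^2 + 3*z^2 - 2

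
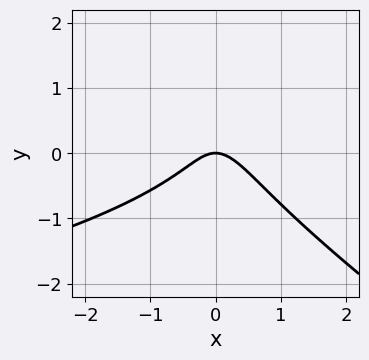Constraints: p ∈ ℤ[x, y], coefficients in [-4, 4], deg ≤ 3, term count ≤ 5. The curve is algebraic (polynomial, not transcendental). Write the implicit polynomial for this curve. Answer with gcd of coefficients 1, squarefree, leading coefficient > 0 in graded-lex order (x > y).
First, the degree is 3 — no degree-2 curve has this shape.
Then, against the integer gridlines: it crosses the x-axis at the gridline x = 0; it meets the y-axis at y = 0 (among the integer gridlines).
Finally, the integer polynomial consistent with all of this is the stated p.

2*x*y^2 + 3*y^3 + 3*x^2 - 2*y^2 + 2*y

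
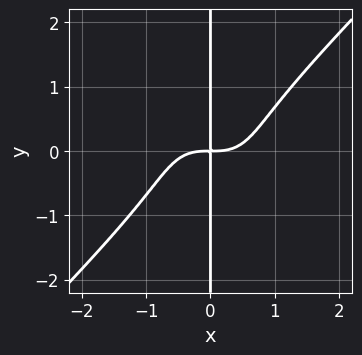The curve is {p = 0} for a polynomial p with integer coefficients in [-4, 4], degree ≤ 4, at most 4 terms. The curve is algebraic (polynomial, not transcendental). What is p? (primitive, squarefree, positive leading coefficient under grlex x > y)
(a) deg p = 4.
(b) From the axis intercepts and sections: the visible y-axis segment lies entirely on the curve.
(c) Together with the visible shape, these determine p as stated.

x^4 - x*y^3 - x*y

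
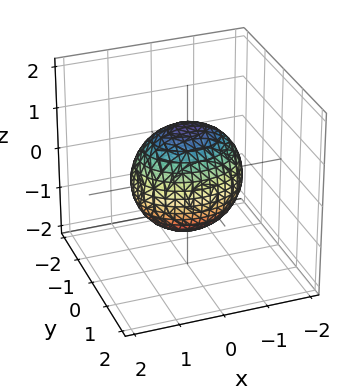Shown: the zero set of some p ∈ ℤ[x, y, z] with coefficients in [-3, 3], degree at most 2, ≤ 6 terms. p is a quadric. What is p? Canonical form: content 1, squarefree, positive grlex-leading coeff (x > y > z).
2*x^2 + 3*y^2 + 2*z^2 - 3

(a) The degree is 2 — bounded and convex; a quadric.
(b) Symmetries: mirror symmetry x ↦ −x ⇒ only even powers of x; the z ↦ −z reflection is a symmetry, so z appears only in even powers; mirror symmetry y ↦ −y ⇒ only even powers of y.
(c) From the axis intercepts and sections: among the integer gridlines, it crosses the y-axis at y ∈ {-1, 1}.
(d) Putting this together gives p.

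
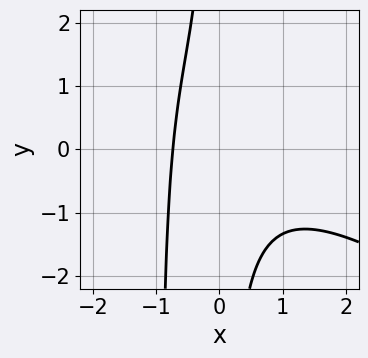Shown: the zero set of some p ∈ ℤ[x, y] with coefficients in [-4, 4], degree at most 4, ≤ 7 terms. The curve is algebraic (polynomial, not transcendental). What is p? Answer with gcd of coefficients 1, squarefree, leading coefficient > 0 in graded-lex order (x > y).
deg p = 3. No degree-2 curve has this shape.
Reading off the gridlines: the curve avoids every integer y-axis point in the box.
Matching integer coefficients to the picture gives p.

2*x^3 + 3*x^2*y + 3*x*y + 3*x + 3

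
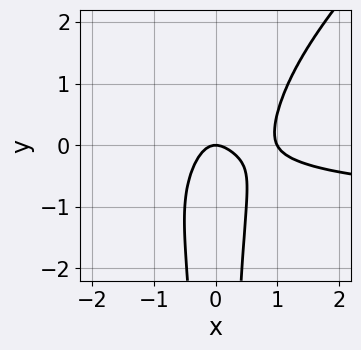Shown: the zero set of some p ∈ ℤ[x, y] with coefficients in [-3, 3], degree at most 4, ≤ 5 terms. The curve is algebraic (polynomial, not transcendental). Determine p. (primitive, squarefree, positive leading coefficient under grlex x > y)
2*x^3*y - 2*x^2*y^2 + 2*x^3 - 2*x^2 - y

First, the degree is 4 — a generic line meets the curve in up to 4 points.
Then, against the integer gridlines: the x-axis gridline crossings are at x ∈ {0, 1}; it meets the y-axis at y = 0 (among the integer gridlines).
Finally, the integer polynomial consistent with all of this is the stated p.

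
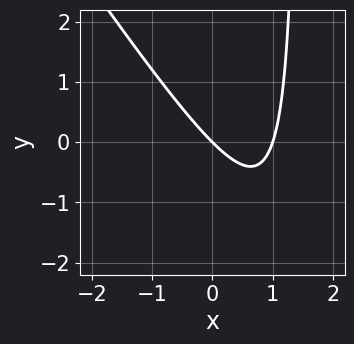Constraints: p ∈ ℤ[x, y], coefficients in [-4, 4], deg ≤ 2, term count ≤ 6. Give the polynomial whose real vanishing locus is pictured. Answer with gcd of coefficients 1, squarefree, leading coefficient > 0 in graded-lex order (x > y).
3*x^2 + 2*x*y - 3*x - 3*y

The degree is 2 — the shape is more complex than any degree-1 curve.
From the visible intercepts: one y-axis crossing is at y = 0; the x-axis gridline crossings are at x ∈ {0, 1}.
Together with the visible shape, these determine p as stated.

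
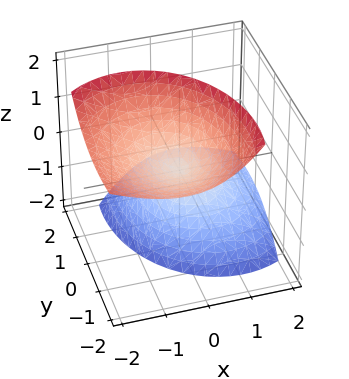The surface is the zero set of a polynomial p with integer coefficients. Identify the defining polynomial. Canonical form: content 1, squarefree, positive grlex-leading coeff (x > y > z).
I count 2 distinct pieces. Treating them together as one polynomial.
The degree is 2 — no degree-1 surface has this shape.
Reading off the gridlines: it crosses the y-axis at the gridline y = 0; one z-axis crossing is at z = 0.
Matching integer coefficients to the picture gives p.

3*x^2 + 3*x*z + 2*y^2 + 3*y*z - 2*z^2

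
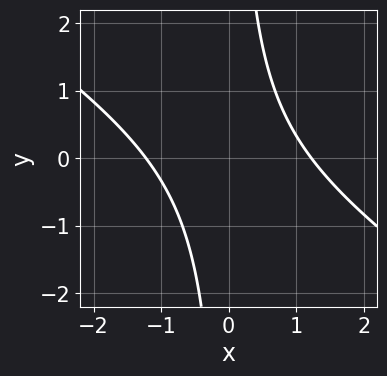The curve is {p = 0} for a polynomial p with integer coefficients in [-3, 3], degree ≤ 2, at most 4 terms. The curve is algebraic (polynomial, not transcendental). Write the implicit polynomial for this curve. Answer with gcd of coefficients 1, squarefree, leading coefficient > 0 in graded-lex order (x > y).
2*x^2 + 3*x*y - 3

1. The degree is 2 — no degree-1 curve has this shape.
2. Observable constraints: no y-intercept at any integer in the box.
3. These observations pin down the coefficients.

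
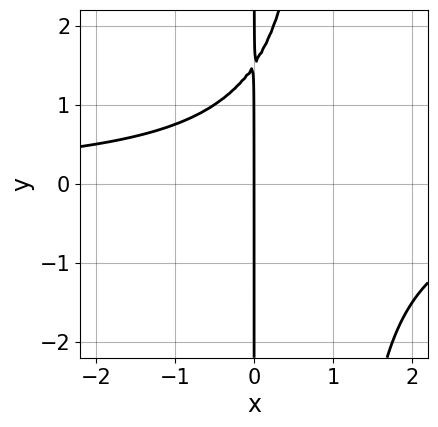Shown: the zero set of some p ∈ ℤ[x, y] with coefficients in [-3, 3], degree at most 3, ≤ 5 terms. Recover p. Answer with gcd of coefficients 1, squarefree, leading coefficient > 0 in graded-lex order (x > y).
1. The degree is 3 — the shape is more complex than any degree-2 curve.
2. From the axis intercepts and sections: every point of the y-axis in the box is on the curve; one x-axis crossing is at x = 0.
3. Together with the visible shape, these determine p as stated.

2*x^2*y - 2*x*y + 3*x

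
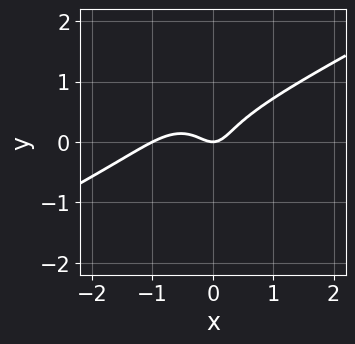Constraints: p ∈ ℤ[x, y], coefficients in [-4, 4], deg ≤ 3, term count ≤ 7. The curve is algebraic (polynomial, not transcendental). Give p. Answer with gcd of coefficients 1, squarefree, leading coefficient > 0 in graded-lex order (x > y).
2*x^3 - 3*x^2*y - 3*y^3 + 2*x^2 - y

deg p = 3. A generic line meets the curve in up to 3 points.
Checking where it meets the axes: the x-axis gridline crossings are at x ∈ {-1, 0}; it crosses the y-axis at the gridline y = 0.
Fitting integer coefficients to these (and the overall shape) gives p.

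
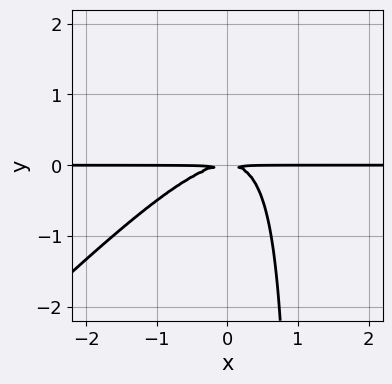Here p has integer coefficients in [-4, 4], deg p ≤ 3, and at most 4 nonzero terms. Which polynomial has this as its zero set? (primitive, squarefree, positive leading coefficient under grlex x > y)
x^2*y - x*y^2 + y^2

First, deg p = 3.
Next, against the integer gridlines: every point of the x-axis in the box is on the curve.
Finally, matching integer coefficients to the picture gives p.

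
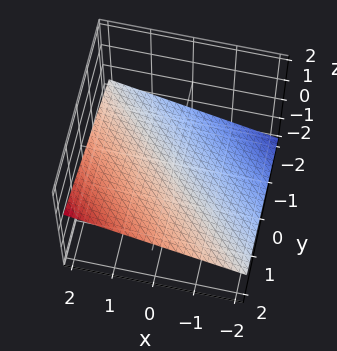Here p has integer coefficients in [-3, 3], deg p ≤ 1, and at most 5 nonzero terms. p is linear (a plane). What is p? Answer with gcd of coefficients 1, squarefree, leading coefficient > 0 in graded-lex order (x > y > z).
First, the degree is 1 — every cross-section is a straight line — this is a plane.
Then, observable constraints: it crosses the y-axis at the gridline y = 2; it meets the x-axis at x = 2 (among the integer gridlines).
Finally, the integer polynomial consistent with all of this is the stated p.

x + y - 3*z - 2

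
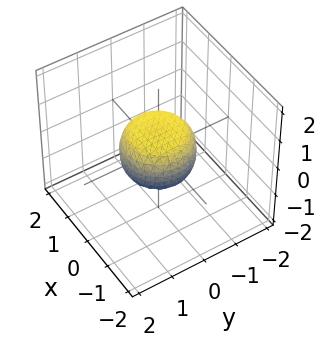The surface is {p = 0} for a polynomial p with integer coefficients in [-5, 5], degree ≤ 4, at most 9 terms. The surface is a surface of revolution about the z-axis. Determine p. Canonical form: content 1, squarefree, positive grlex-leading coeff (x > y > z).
2*x^4 + 4*x^2*y^2 + 2*y^4 - x^2 - y^2 + 2*z^2 - 1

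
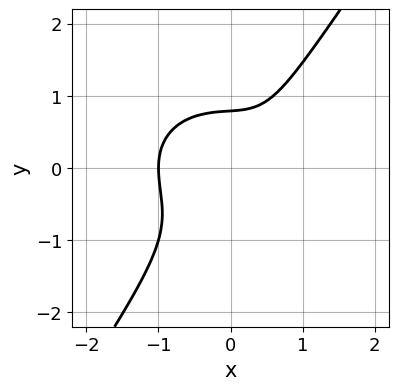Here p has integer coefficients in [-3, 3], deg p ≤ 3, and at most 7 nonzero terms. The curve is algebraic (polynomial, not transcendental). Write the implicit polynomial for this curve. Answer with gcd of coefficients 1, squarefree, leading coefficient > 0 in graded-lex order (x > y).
2*x^3 + 2*x*y^2 - 2*y^3 - x + 1

First, deg p = 3. The shape is more complex than any degree-2 curve.
Then, observable constraints: it meets the x-axis at x = -1 (among the integer gridlines).
Finally, assembling these constraints gives the stated polynomial.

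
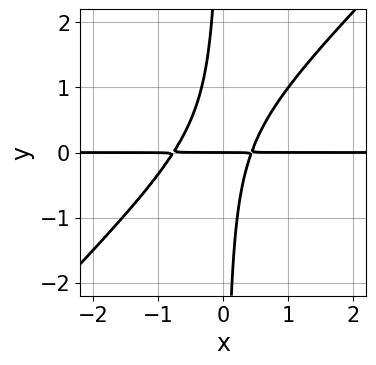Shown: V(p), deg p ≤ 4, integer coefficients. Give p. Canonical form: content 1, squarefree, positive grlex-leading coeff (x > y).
3*x^2*y - 3*x*y^2 + x*y - y

First, the degree is 3 — the shape is more complex than any degree-2 curve.
Then, observable constraints: every point of the x-axis in the box is on the curve; it crosses the y-axis at the gridline y = 0.
Finally, solving for integer coefficients yields p as stated.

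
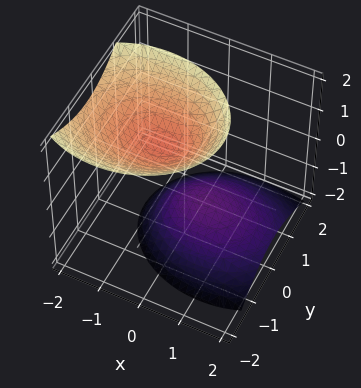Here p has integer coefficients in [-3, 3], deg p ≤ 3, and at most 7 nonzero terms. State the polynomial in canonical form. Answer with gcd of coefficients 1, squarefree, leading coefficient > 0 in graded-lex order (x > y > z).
2*x^2 + 2*x*z + 3*y^2 + y*z - 2*z^2 + 2

First, I count 2 distinct pieces. Treating them together as one polynomial.
Next, degree: a generic line meets the surface in up to 2 points, so deg p = 2.
Next, observable constraints: no x-intercept at any integer in the box; the z-axis gridline crossings are at z ∈ {-1, 1}.
Finally, solving for integer coefficients yields p as stated.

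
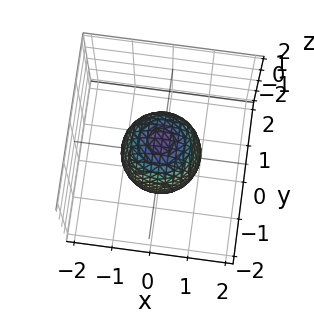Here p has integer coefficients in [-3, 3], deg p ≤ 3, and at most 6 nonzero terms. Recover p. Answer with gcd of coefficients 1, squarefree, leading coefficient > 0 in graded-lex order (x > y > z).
2*x^2 + 2*y^2 + z^2 - 2

First, deg p = 2. A closed, bounded, convex surface; a quadric.
Then, symmetries: the z-axis is an axis of rotation, so x and y enter only as x² + y²; it's symmetric under z → −z, forcing even powers of z.
Then, checking where it meets the axes: the y-axis gridline crossings are at y ∈ {-1, 1}; the x-axis gridline crossings are at x ∈ {-1, 1}; a circular section at z = -1 has radius between 0 and 1.
Finally, these observations pin down the coefficients.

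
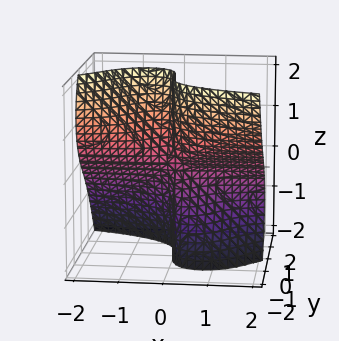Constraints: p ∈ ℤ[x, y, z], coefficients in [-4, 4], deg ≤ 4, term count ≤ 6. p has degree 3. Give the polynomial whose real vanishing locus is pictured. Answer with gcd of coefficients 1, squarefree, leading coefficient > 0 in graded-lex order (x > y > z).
2*x^2*y + 2*x^2*z + 2*x*z^2 + 3*y^3

The degree is 3 — the shape is more complex than any degree-2 surface.
Observable constraints: it meets the y-axis at y = 0 (among the integer gridlines); every point of the x-axis in the box is on the surface.
Solving for integer coefficients yields p as stated. Check: (0, 0, 1) on the z-axis lies on the surface, and p(0, 0, 1) = 0. ✓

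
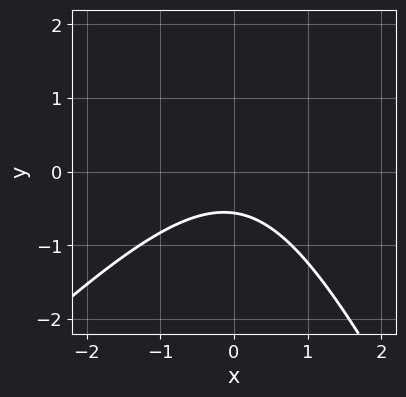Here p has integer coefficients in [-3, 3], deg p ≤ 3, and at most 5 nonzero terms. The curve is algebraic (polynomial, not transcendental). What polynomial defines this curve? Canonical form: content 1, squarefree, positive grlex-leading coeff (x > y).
deg p = 2. A generic line meets the curve in up to 2 points.
Reading off the gridlines: no x-intercept at any integer in the box.
The integer polynomial consistent with all of this is the stated p.

2*x^2 - x*y - y^2 + 3*y + 2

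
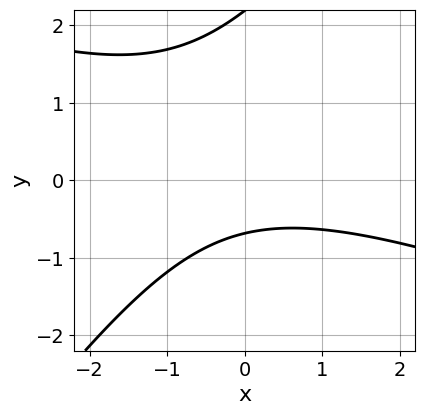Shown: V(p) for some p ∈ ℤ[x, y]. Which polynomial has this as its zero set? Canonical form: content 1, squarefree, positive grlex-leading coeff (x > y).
deg p = 2. No degree-1 curve has this shape.
Against the integer gridlines: no x-intercept at any integer in the box.
Together with the visible shape, these determine p as stated.

x^2 + 2*x*y - 2*y^2 + 3*y + 3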